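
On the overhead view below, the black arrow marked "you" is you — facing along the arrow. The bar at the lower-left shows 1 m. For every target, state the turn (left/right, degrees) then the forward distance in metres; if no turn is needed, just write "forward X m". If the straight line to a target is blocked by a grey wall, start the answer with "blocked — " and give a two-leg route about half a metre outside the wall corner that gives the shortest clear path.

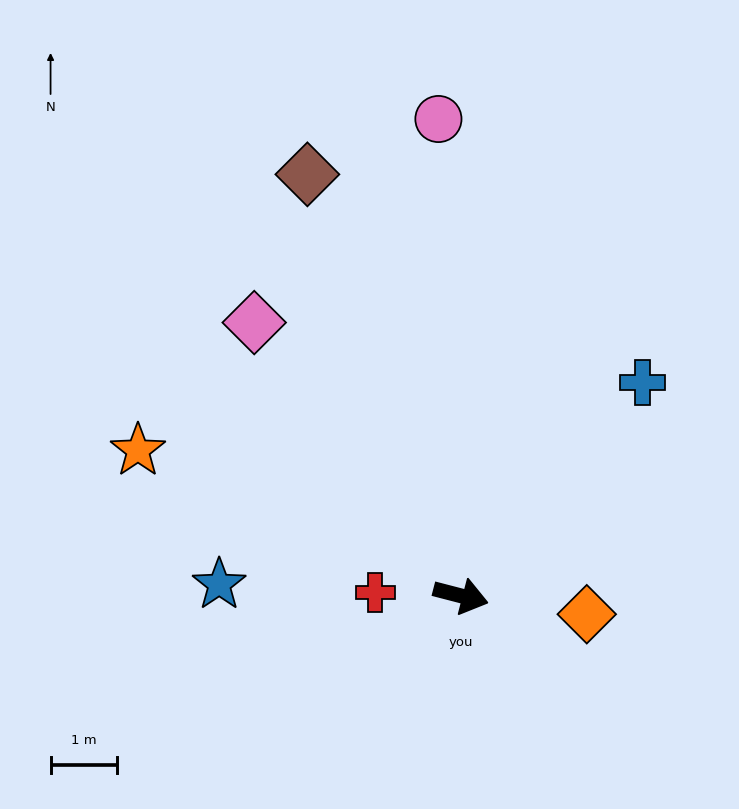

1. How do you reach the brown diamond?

turn left 125°, forward 6.7 m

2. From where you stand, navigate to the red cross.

turn right 168°, forward 1.3 m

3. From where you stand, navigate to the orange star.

turn left 170°, forward 5.3 m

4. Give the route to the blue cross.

turn left 64°, forward 4.2 m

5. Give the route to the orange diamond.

turn left 6°, forward 1.9 m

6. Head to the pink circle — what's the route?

turn left 107°, forward 7.2 m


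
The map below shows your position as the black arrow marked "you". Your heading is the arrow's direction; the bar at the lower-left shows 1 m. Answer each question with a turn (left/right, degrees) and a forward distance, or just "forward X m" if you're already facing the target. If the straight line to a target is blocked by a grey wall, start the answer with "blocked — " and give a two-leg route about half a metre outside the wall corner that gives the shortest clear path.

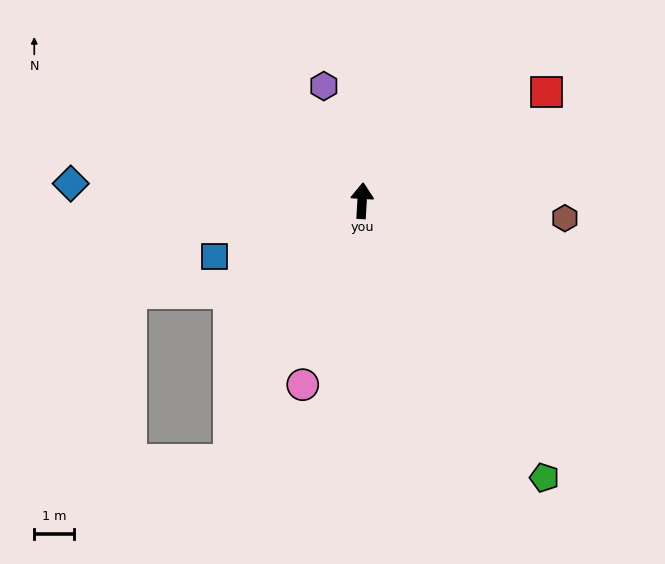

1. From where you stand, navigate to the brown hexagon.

turn right 92°, forward 5.1 m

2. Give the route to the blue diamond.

turn left 90°, forward 7.3 m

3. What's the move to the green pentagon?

turn right 143°, forward 8.3 m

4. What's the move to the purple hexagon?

turn left 22°, forward 3.0 m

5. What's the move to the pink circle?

turn left 165°, forward 4.8 m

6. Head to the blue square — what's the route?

turn left 114°, forward 3.9 m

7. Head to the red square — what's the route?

turn right 56°, forward 5.3 m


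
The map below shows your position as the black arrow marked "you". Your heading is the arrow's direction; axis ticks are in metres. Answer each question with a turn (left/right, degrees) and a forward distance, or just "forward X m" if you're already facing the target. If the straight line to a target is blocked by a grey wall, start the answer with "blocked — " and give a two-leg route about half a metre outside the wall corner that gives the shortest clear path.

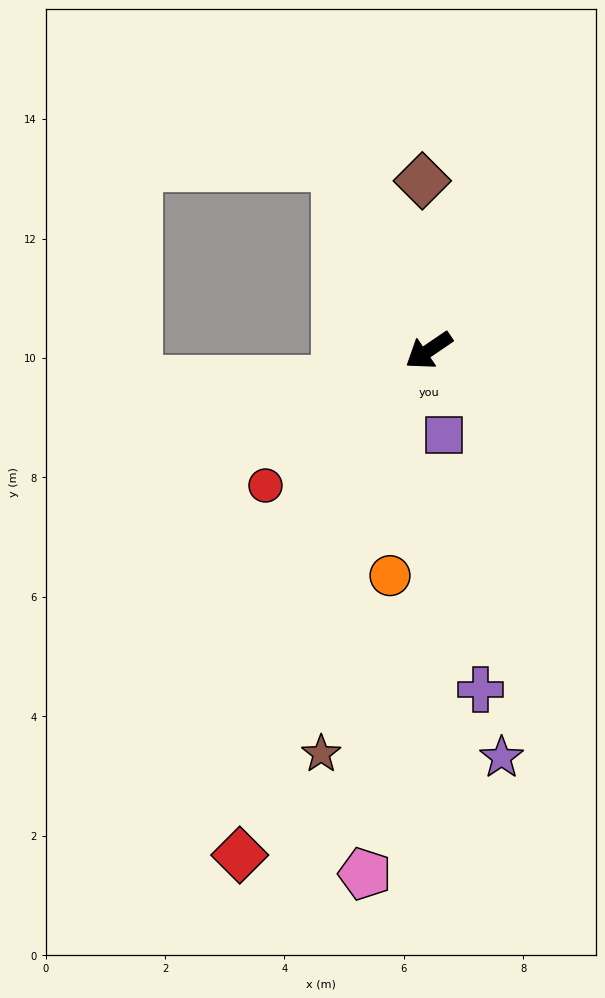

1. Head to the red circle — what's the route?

turn left 5°, forward 3.5 m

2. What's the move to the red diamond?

turn left 35°, forward 9.0 m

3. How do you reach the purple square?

turn left 66°, forward 1.4 m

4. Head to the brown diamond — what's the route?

turn right 122°, forward 2.8 m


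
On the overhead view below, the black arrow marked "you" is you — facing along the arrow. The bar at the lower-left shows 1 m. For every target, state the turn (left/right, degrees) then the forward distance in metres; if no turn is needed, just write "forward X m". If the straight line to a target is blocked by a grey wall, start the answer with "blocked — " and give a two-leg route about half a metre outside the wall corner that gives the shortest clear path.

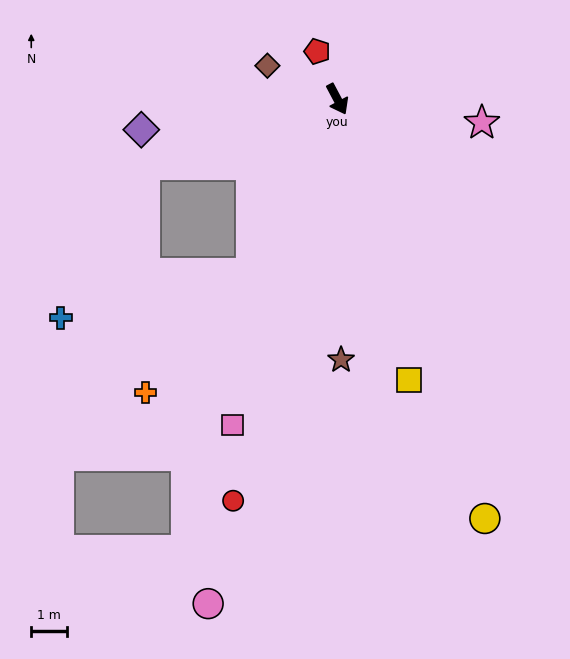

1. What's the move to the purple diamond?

turn right 109°, forward 5.6 m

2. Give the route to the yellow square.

turn right 14°, forward 8.1 m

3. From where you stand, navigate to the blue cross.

blocked — turn right 99°, forward 5.7 m, then turn left 42°, forward 4.9 m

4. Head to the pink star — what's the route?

turn left 53°, forward 4.1 m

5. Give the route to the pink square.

turn right 46°, forward 9.6 m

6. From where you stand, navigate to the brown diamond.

turn right 143°, forward 2.2 m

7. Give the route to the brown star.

turn right 27°, forward 7.3 m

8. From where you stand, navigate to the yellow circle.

turn right 9°, forward 12.5 m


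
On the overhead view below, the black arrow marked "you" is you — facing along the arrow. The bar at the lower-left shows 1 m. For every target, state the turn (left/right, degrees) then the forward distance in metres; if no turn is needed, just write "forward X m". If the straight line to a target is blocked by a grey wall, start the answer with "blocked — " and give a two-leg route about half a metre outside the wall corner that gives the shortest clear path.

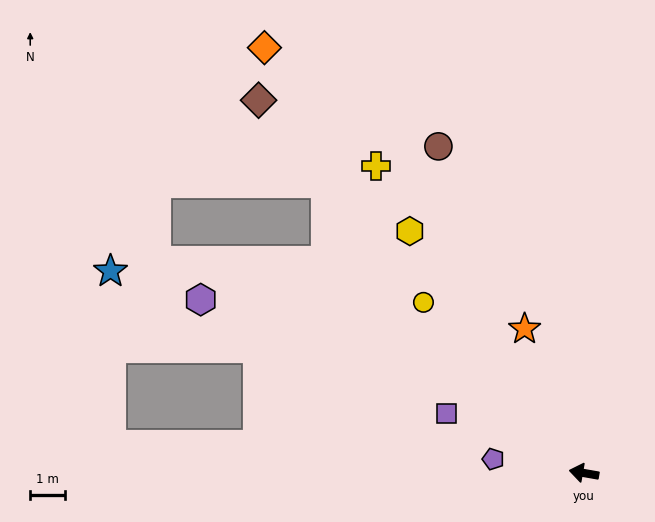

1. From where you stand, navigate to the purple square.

turn right 13°, forward 4.4 m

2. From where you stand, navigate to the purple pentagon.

forward 2.7 m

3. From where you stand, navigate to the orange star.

turn right 58°, forward 4.5 m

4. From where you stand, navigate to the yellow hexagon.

turn right 44°, forward 8.6 m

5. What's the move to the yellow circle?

turn right 37°, forward 6.8 m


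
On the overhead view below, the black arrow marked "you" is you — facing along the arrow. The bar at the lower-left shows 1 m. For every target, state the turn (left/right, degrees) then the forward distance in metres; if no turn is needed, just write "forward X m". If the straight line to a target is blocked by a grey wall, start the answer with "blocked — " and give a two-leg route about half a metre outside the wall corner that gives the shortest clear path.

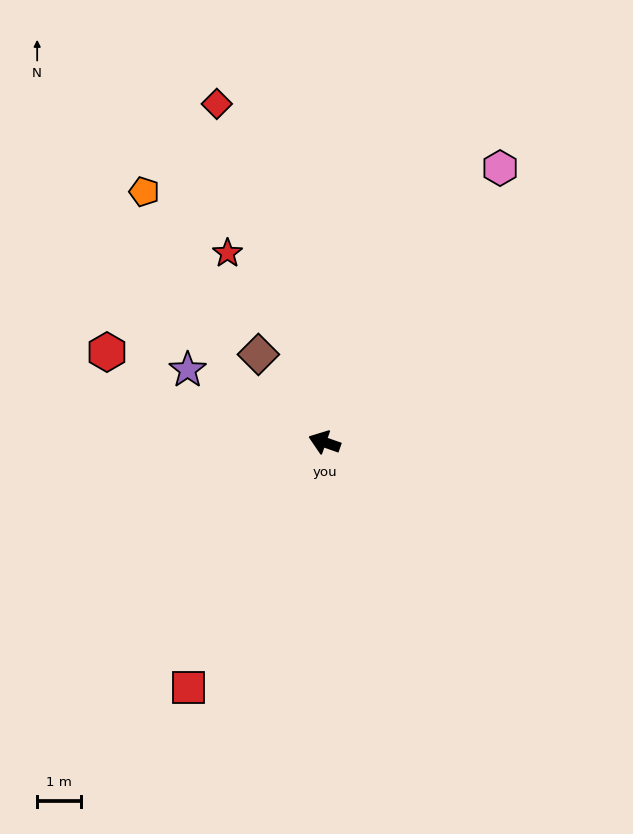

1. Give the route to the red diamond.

turn right 53°, forward 8.0 m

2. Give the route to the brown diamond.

turn right 34°, forward 2.5 m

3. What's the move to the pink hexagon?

turn right 103°, forward 7.4 m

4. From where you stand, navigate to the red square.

turn left 80°, forward 6.3 m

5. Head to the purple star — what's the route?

turn right 8°, forward 3.5 m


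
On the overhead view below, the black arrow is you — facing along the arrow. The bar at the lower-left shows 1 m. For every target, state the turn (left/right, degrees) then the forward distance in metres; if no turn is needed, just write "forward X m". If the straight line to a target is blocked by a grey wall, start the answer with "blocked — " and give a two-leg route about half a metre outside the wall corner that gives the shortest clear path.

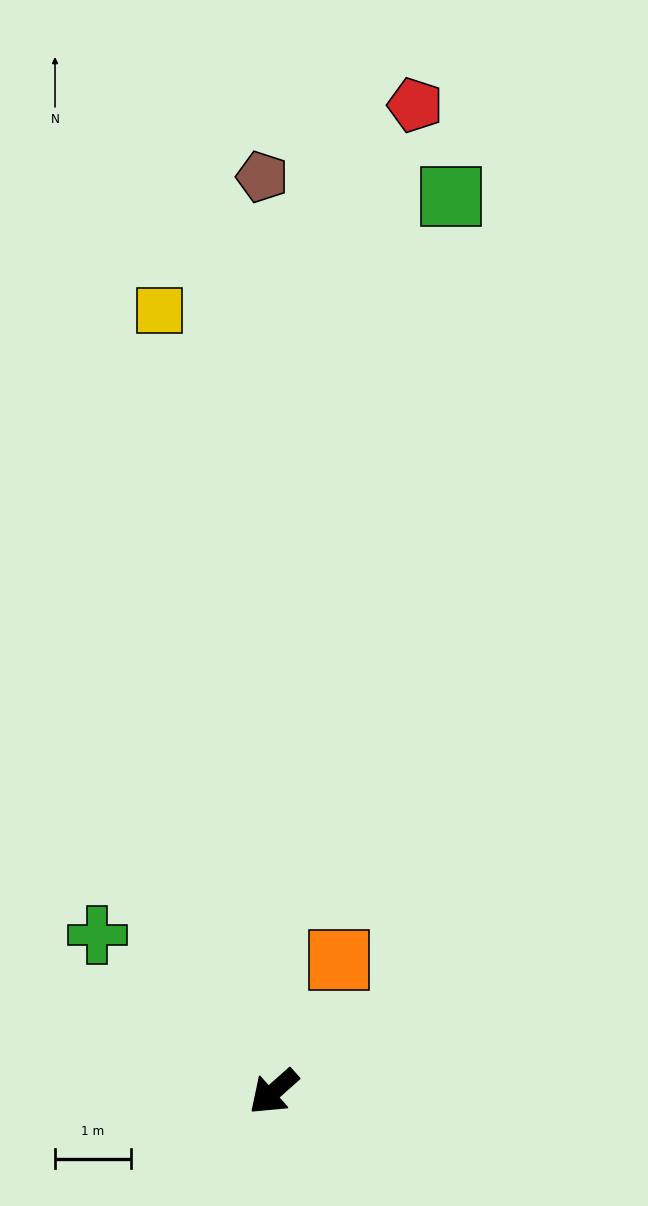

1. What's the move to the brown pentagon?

turn right 131°, forward 12.1 m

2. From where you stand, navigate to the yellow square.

turn right 123°, forward 10.4 m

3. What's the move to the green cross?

turn right 83°, forward 3.1 m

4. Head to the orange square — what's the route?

turn right 158°, forward 1.9 m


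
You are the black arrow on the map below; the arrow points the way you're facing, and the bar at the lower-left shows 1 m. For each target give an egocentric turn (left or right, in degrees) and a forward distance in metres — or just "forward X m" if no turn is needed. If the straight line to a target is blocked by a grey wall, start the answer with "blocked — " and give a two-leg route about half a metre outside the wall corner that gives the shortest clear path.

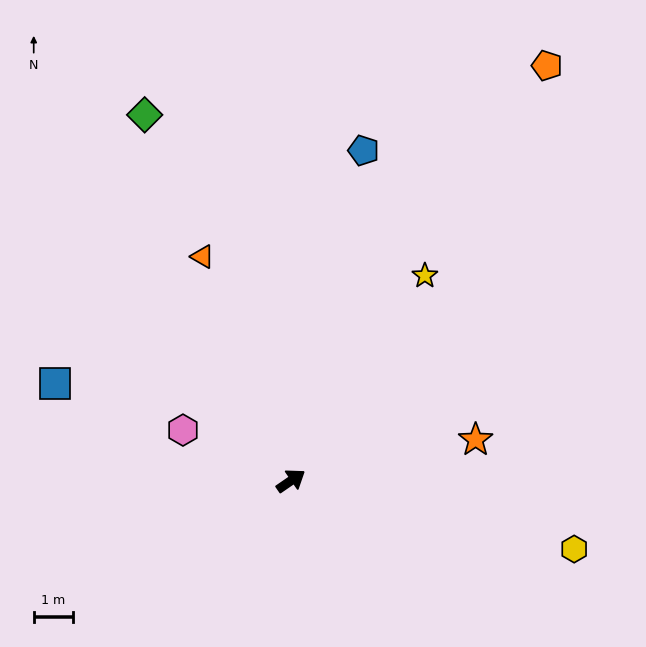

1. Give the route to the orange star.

turn right 22°, forward 4.8 m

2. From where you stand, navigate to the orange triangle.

turn left 77°, forward 6.1 m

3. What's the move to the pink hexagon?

turn left 120°, forward 3.0 m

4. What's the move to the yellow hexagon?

turn right 48°, forward 7.4 m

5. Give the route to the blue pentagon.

turn left 43°, forward 8.6 m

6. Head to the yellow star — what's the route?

turn left 22°, forward 6.2 m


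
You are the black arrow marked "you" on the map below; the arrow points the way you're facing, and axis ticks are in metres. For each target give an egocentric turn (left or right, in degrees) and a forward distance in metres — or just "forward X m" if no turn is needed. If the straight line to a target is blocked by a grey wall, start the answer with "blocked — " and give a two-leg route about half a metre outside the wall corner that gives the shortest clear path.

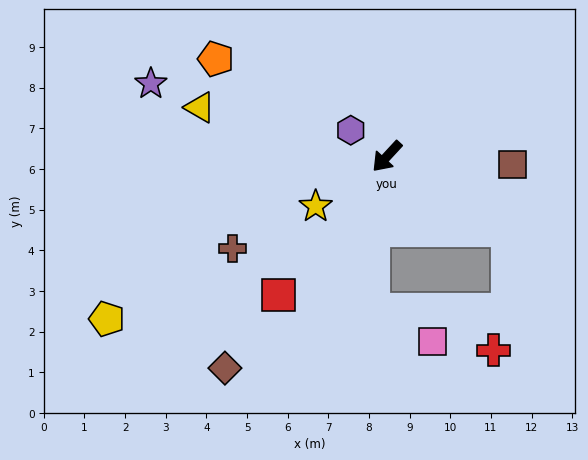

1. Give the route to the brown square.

turn left 129°, forward 3.1 m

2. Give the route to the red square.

turn left 5°, forward 4.3 m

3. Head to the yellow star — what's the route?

turn right 12°, forward 2.1 m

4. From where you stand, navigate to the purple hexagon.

turn right 83°, forward 1.1 m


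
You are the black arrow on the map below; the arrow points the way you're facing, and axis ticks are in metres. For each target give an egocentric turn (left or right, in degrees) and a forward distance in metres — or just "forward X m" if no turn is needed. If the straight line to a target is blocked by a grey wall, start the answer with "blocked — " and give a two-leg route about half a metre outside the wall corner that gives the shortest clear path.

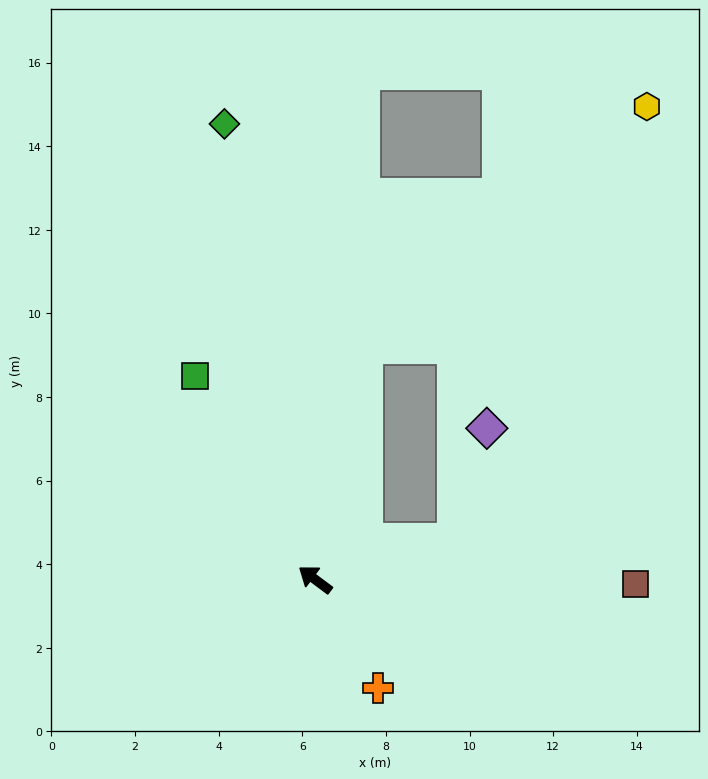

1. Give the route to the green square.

turn right 23°, forward 5.6 m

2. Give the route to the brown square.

turn right 144°, forward 7.7 m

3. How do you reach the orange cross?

turn left 157°, forward 3.0 m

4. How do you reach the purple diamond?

blocked — turn right 128°, forward 3.5 m, then turn left 59°, forward 2.8 m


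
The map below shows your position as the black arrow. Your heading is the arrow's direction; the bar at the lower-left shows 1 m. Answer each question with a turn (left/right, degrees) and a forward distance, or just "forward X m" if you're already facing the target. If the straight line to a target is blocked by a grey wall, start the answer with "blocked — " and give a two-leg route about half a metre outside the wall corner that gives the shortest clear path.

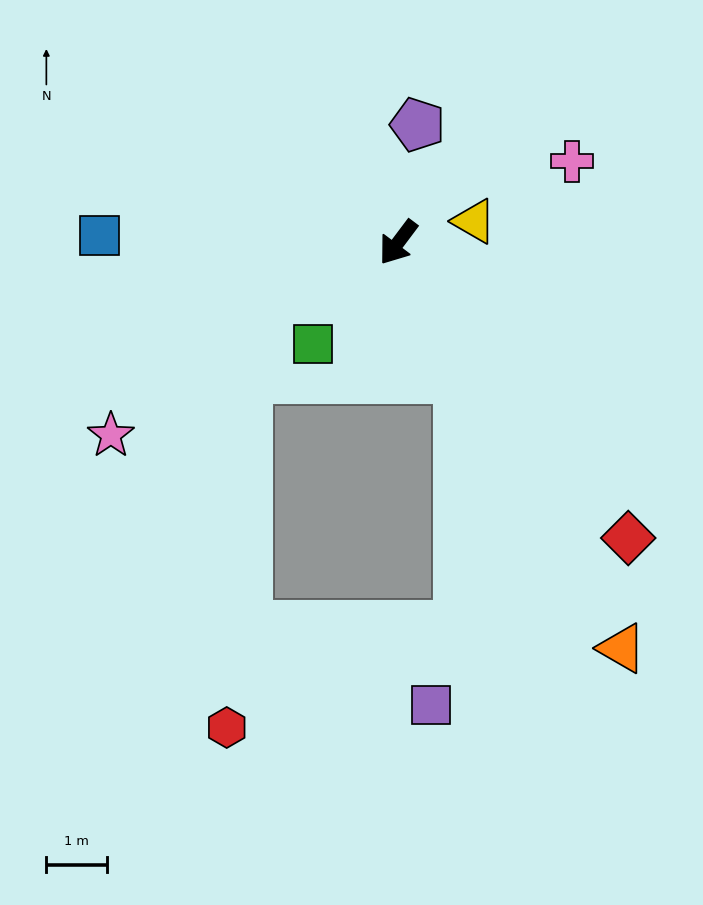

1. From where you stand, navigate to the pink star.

turn right 19°, forward 5.8 m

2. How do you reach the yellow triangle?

turn left 143°, forward 1.3 m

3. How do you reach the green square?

turn right 3°, forward 2.2 m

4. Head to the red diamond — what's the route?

turn left 75°, forward 6.2 m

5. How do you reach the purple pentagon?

turn right 152°, forward 2.0 m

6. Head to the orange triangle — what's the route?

turn left 66°, forward 7.7 m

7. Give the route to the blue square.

turn right 55°, forward 5.0 m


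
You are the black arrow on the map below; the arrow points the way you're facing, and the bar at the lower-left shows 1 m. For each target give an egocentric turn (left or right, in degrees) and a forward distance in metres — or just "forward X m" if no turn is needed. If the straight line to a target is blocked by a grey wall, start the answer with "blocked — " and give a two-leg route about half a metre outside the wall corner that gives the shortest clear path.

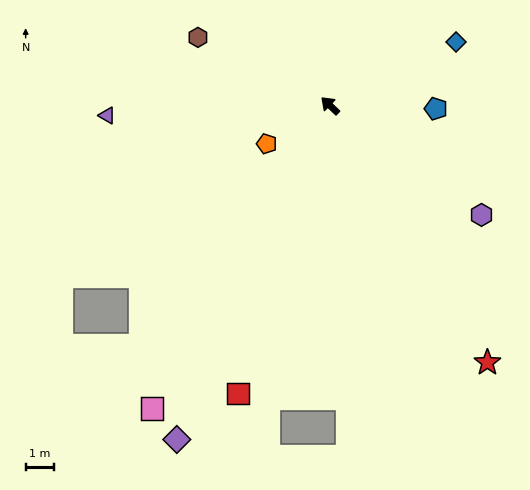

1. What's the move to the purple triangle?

turn left 46°, forward 8.0 m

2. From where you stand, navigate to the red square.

turn left 116°, forward 10.8 m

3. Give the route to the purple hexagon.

turn right 172°, forward 6.7 m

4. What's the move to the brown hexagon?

turn left 16°, forward 5.3 m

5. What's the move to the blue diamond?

turn right 109°, forward 5.1 m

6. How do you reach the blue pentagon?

turn right 138°, forward 3.8 m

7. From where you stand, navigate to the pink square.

turn left 103°, forward 12.6 m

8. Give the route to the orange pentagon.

turn left 75°, forward 2.6 m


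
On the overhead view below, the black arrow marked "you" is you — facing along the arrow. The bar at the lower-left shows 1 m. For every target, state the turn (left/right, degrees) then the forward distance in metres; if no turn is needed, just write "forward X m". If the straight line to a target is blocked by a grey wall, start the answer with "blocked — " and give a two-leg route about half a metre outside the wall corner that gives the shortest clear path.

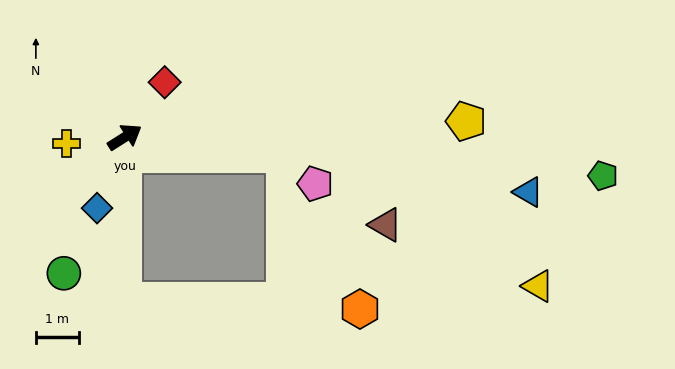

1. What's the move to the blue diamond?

turn right 144°, forward 1.8 m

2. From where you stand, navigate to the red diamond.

turn left 22°, forward 1.6 m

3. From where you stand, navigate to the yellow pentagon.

turn right 30°, forward 7.9 m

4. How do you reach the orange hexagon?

blocked — turn right 123°, forward 3.8 m, then turn left 88°, forward 5.5 m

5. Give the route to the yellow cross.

turn left 154°, forward 1.4 m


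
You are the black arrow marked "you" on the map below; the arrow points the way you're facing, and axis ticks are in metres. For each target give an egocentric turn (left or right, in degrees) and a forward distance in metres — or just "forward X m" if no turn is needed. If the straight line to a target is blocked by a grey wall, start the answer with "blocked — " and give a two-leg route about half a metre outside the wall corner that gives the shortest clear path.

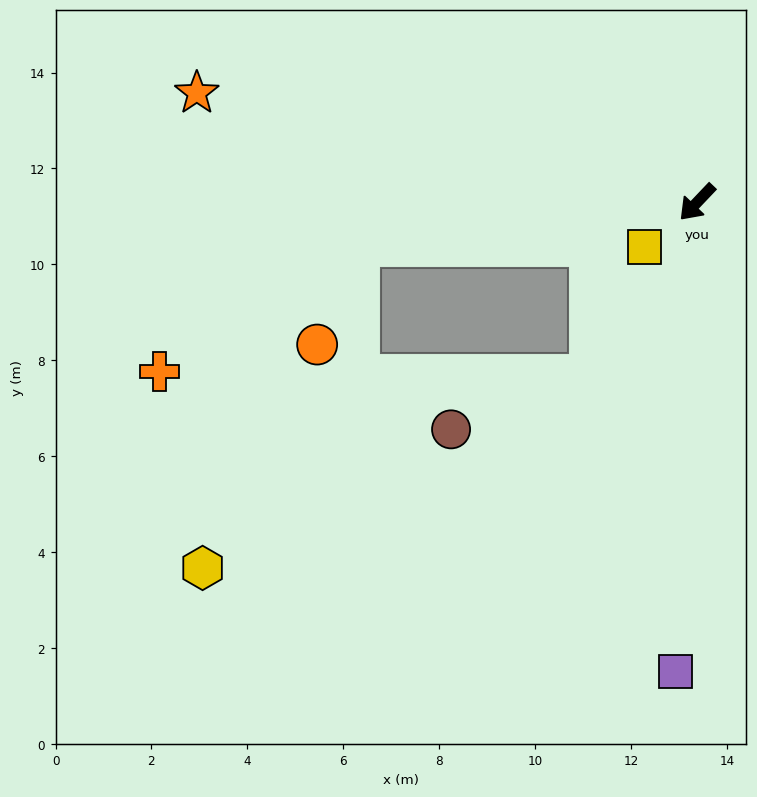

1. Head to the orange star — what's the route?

turn right 59°, forward 10.7 m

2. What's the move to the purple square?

turn left 41°, forward 9.8 m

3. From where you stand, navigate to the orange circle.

blocked — turn right 39°, forward 7.1 m, then turn left 60°, forward 2.2 m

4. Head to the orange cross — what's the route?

blocked — turn right 39°, forward 7.1 m, then turn left 25°, forward 4.9 m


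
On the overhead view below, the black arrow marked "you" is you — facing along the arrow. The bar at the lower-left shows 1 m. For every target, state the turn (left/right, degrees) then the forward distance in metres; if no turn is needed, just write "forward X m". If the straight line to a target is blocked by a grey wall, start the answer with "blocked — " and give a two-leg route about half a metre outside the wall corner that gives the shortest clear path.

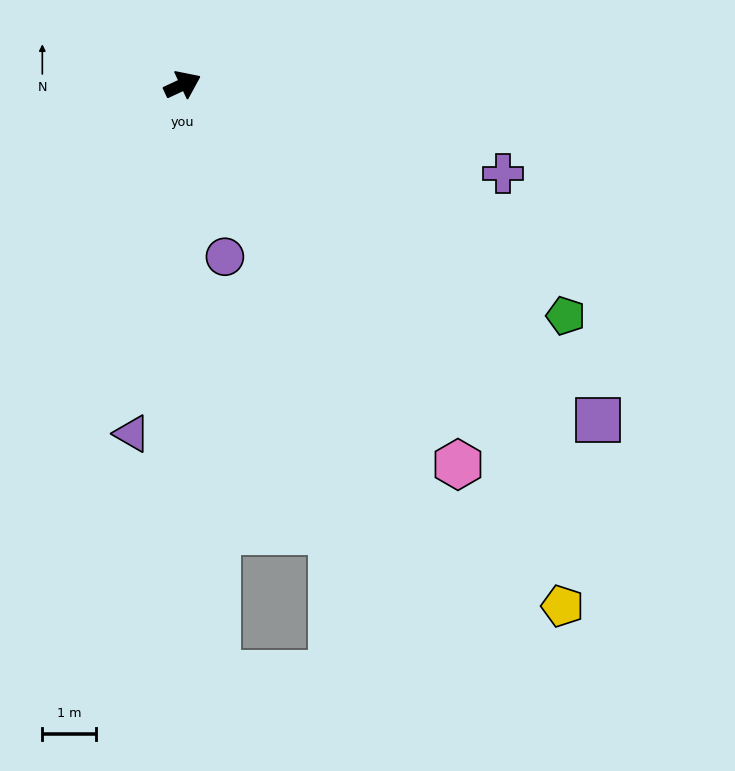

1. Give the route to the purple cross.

turn right 40°, forward 6.2 m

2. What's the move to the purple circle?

turn right 101°, forward 3.3 m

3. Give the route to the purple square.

turn right 64°, forward 10.0 m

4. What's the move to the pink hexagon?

turn right 79°, forward 8.8 m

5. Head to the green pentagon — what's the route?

turn right 56°, forward 8.4 m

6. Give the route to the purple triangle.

turn right 123°, forward 6.6 m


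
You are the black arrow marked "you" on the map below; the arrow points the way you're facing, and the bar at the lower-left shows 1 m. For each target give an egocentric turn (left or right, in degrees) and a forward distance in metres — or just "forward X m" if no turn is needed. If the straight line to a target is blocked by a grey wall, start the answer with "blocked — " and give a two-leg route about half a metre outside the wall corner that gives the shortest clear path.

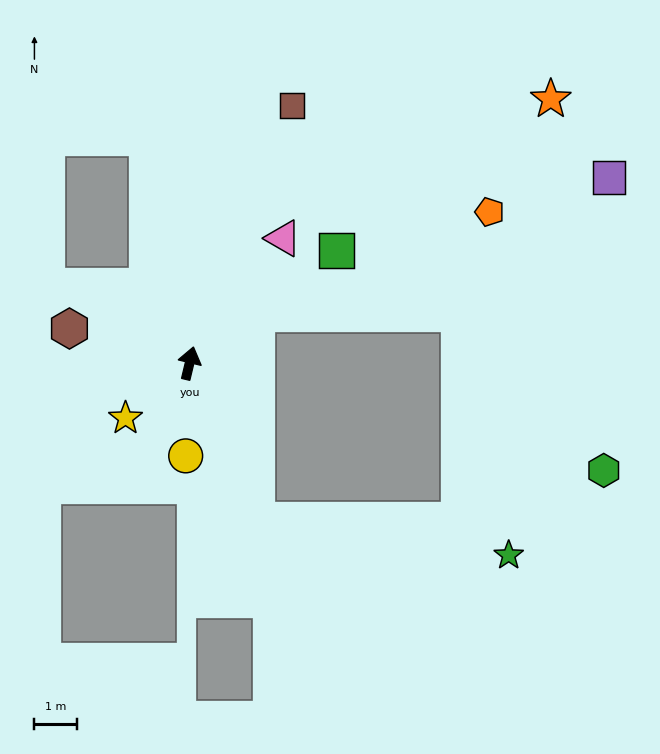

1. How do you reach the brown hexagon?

turn left 87°, forward 2.9 m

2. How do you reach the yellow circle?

turn right 169°, forward 2.2 m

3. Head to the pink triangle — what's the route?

turn right 23°, forward 3.7 m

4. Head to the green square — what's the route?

turn right 39°, forward 4.4 m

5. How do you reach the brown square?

turn right 8°, forward 6.5 m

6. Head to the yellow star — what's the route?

turn left 144°, forward 2.0 m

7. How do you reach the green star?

blocked — turn right 143°, forward 4.0 m, then turn left 58°, forward 6.0 m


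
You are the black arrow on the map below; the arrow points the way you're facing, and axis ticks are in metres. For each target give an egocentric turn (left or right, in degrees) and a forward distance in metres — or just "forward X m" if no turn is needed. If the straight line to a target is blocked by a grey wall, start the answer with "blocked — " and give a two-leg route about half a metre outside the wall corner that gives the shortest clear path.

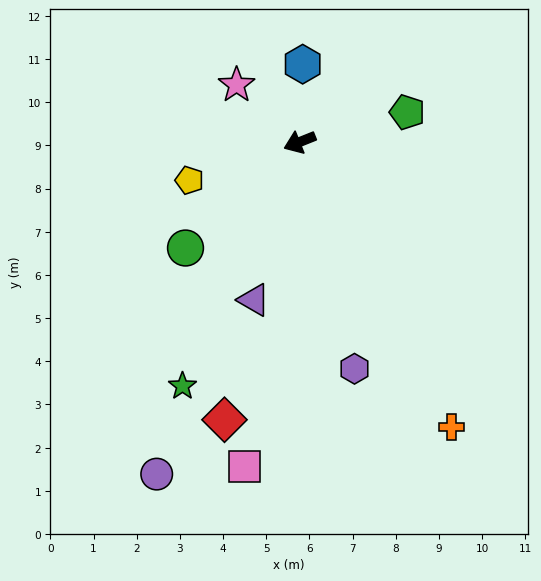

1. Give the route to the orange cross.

turn left 96°, forward 7.5 m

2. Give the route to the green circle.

turn left 21°, forward 3.6 m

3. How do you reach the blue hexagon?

turn right 114°, forward 1.8 m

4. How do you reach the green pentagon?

turn left 174°, forward 2.6 m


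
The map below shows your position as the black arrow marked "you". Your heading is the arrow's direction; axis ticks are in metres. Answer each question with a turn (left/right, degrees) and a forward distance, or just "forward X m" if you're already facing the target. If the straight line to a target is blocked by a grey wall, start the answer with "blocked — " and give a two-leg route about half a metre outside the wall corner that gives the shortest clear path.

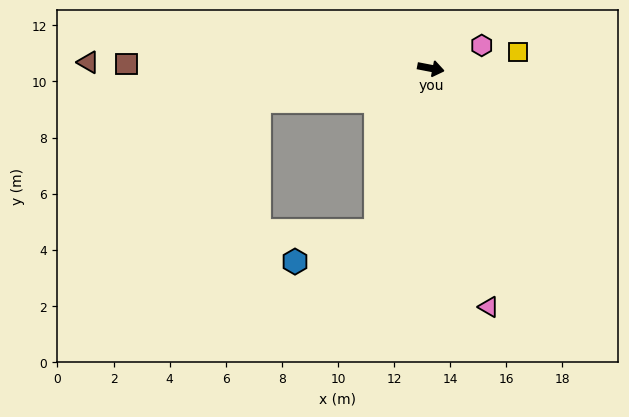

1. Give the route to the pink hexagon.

turn left 35°, forward 2.0 m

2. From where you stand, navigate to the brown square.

turn right 170°, forward 10.9 m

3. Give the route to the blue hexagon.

blocked — turn right 98°, forward 6.1 m, then turn right 50°, forward 3.1 m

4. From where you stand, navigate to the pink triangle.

turn right 65°, forward 8.8 m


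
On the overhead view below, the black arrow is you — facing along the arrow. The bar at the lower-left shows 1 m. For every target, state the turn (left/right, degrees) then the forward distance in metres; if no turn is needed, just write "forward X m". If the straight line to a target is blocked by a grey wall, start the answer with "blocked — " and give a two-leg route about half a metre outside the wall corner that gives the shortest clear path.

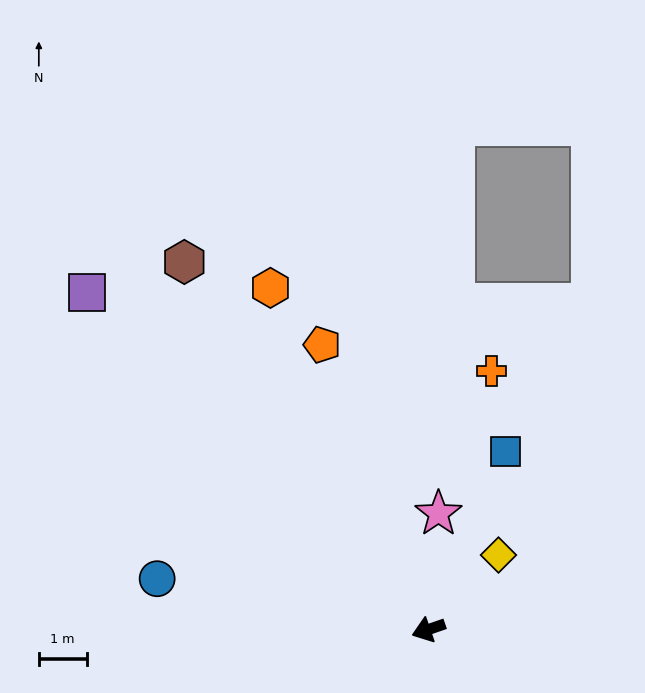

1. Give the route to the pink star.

turn right 114°, forward 2.4 m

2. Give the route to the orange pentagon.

turn right 89°, forward 6.4 m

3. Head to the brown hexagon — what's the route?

turn right 75°, forward 9.3 m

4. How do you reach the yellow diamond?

turn right 152°, forward 2.1 m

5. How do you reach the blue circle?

turn right 30°, forward 5.8 m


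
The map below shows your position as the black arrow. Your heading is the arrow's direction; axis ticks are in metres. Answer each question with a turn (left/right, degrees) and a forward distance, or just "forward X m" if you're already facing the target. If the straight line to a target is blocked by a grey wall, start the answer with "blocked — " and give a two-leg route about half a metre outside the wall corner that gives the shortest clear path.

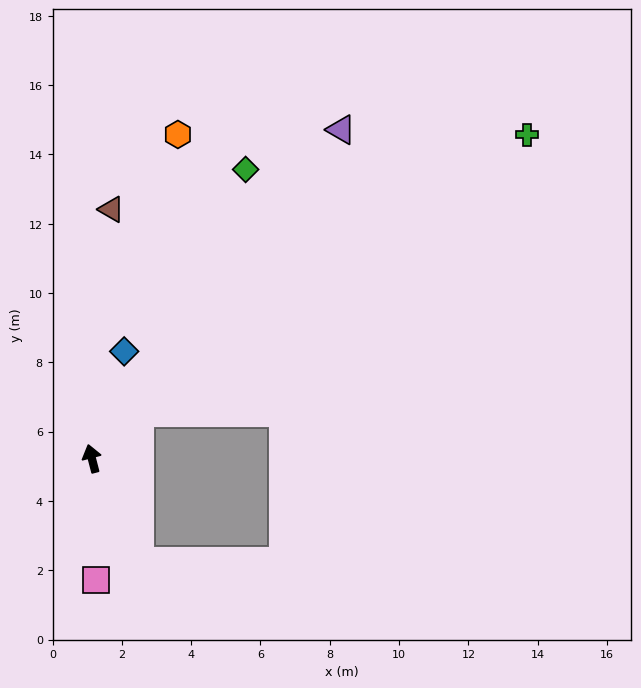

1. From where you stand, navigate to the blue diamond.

turn right 31°, forward 3.2 m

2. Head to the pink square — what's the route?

turn left 168°, forward 3.5 m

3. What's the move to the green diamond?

turn right 43°, forward 9.4 m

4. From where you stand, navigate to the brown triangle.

turn right 19°, forward 7.2 m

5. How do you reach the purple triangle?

turn right 52°, forward 11.9 m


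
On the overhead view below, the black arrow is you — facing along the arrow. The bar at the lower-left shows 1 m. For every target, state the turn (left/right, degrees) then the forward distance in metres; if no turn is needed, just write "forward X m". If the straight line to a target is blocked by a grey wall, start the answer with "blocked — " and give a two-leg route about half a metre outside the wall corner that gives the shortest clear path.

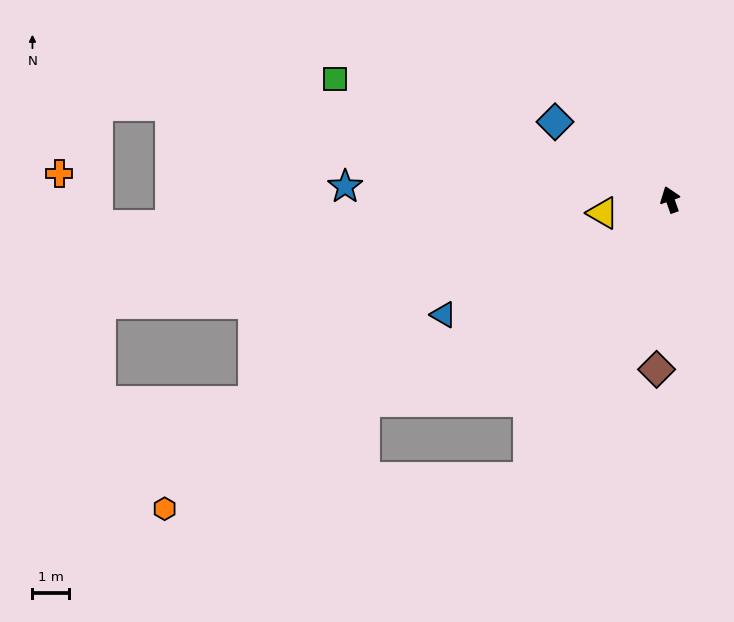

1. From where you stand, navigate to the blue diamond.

turn left 37°, forward 3.8 m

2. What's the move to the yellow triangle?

turn left 82°, forward 1.9 m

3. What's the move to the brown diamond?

turn left 156°, forward 4.7 m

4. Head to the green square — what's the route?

turn left 51°, forward 9.8 m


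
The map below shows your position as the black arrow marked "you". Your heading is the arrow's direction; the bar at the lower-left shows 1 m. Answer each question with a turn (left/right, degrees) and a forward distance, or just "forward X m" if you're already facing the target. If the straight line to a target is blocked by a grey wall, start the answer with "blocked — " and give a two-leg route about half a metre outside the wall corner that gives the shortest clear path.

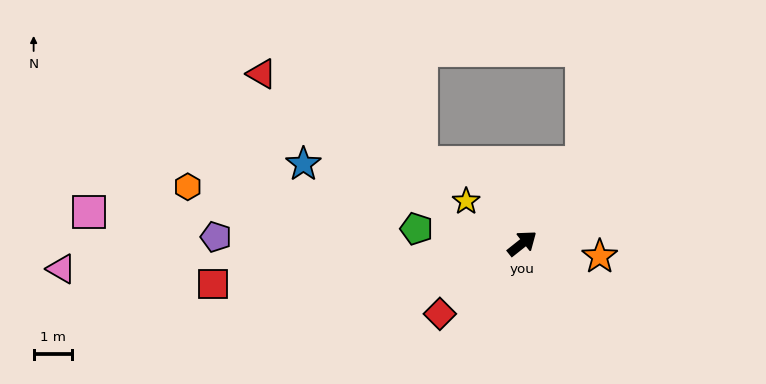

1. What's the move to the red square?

turn left 149°, forward 8.2 m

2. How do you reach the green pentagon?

turn left 134°, forward 2.8 m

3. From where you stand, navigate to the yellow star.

turn left 105°, forward 1.8 m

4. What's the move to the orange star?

turn right 48°, forward 2.1 m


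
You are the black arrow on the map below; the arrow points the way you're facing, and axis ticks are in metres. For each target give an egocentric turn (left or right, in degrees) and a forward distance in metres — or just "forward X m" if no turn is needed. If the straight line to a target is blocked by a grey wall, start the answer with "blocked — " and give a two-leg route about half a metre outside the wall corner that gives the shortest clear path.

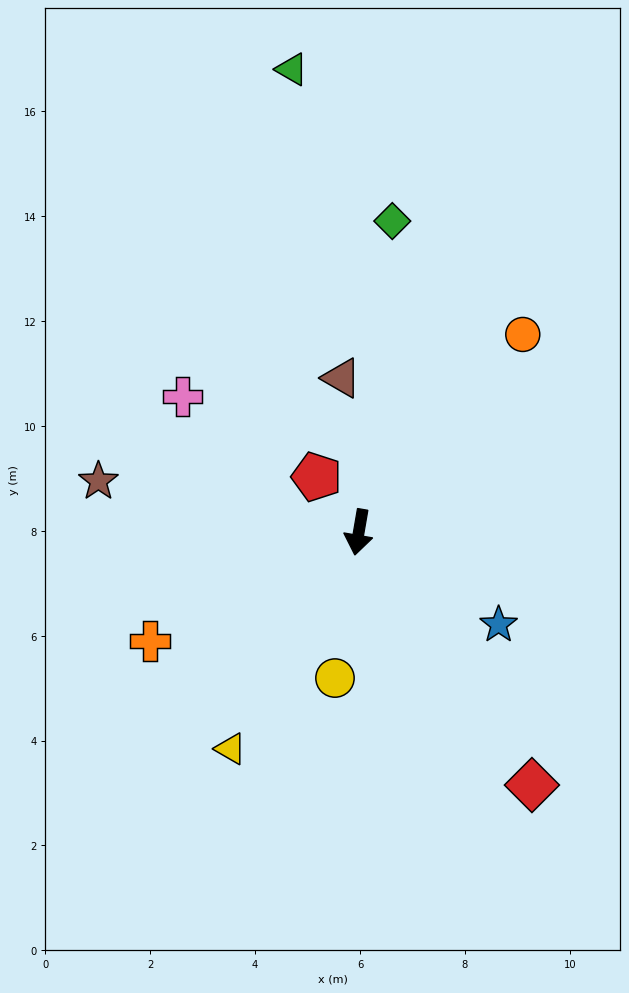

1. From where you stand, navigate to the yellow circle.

forward 2.8 m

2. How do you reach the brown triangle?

turn right 164°, forward 3.0 m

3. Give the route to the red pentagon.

turn right 133°, forward 1.3 m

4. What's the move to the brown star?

turn right 91°, forward 5.1 m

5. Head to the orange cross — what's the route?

turn right 53°, forward 4.5 m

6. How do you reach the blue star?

turn left 66°, forward 3.2 m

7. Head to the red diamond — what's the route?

turn left 44°, forward 5.8 m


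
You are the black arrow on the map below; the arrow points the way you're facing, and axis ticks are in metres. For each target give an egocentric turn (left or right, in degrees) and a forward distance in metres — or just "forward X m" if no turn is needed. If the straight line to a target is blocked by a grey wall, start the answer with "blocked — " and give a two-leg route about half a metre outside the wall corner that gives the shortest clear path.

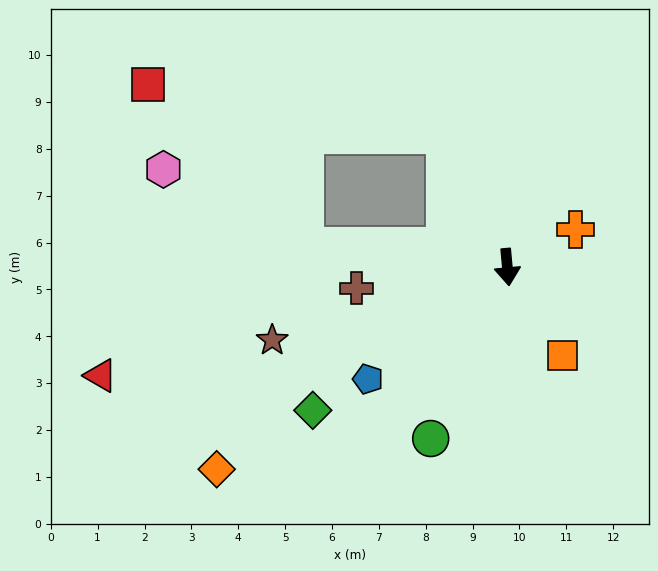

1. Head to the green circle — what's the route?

turn right 29°, forward 4.0 m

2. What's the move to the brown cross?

turn right 87°, forward 3.2 m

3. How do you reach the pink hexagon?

blocked — turn right 101°, forward 4.4 m, then turn right 23°, forward 3.4 m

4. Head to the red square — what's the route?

blocked — turn right 101°, forward 4.4 m, then turn right 40°, forward 4.8 m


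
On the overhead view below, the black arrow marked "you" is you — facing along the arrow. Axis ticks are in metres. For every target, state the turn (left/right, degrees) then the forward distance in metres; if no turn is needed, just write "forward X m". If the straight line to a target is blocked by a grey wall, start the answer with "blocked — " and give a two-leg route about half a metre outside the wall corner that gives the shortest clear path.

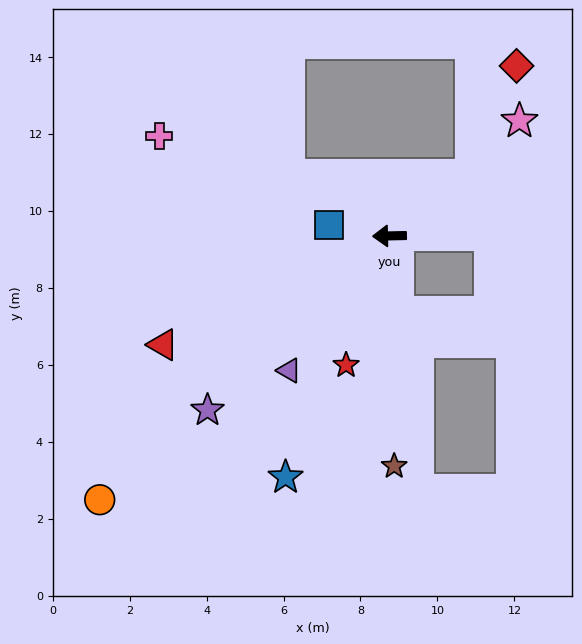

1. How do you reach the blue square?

turn right 11°, forward 1.6 m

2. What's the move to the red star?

turn left 70°, forward 3.5 m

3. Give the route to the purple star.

turn left 43°, forward 6.5 m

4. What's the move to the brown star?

turn left 90°, forward 6.0 m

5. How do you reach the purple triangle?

turn left 52°, forward 4.4 m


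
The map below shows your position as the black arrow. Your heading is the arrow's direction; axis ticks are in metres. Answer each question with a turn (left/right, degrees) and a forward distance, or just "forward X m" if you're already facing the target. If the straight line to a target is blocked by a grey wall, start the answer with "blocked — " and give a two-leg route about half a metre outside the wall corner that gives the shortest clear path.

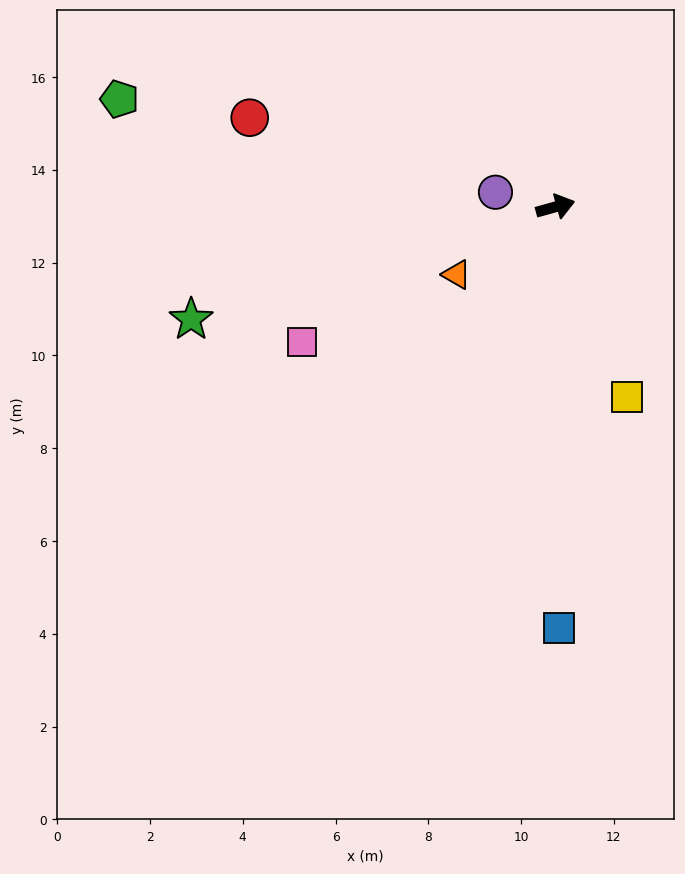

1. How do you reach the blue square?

turn right 105°, forward 9.1 m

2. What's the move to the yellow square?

turn right 85°, forward 4.4 m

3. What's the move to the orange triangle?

turn right 161°, forward 2.6 m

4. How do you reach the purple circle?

turn left 151°, forward 1.3 m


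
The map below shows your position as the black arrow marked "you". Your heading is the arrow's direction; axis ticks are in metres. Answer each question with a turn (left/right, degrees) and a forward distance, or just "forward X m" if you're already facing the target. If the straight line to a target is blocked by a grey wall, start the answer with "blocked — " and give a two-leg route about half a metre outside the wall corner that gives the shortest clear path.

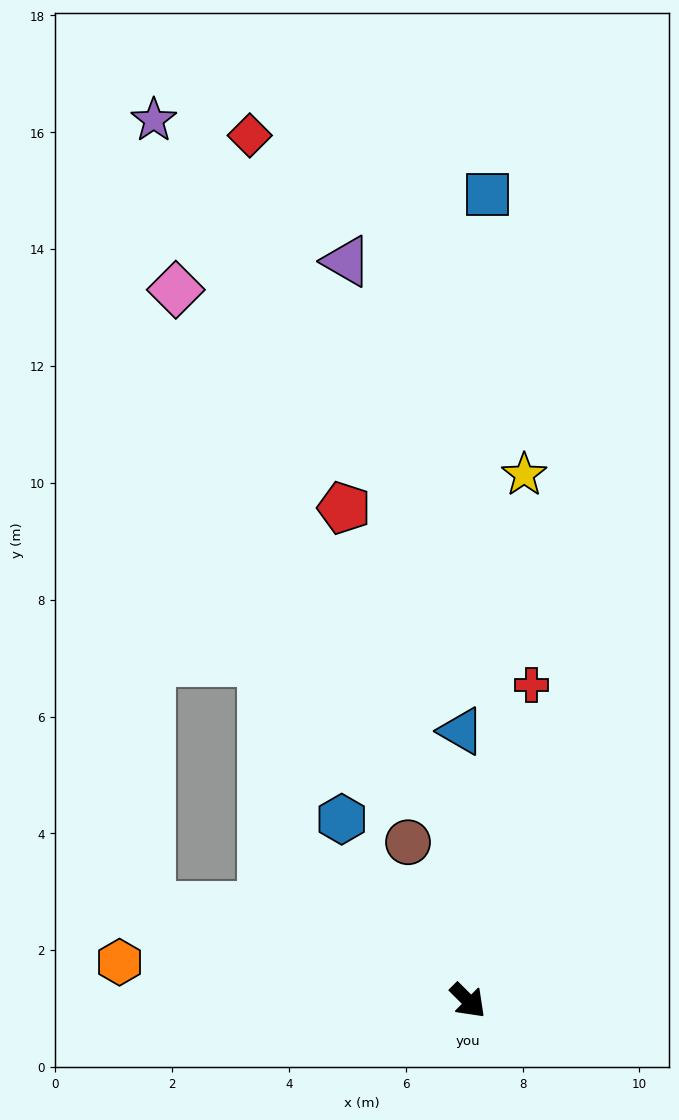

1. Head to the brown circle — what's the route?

turn left 156°, forward 2.9 m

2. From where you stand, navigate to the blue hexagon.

turn left 170°, forward 3.8 m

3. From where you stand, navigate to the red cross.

turn left 124°, forward 5.5 m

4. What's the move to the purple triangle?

turn left 144°, forward 12.8 m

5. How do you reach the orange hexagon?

turn right 141°, forward 6.0 m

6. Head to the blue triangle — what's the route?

turn left 136°, forward 4.6 m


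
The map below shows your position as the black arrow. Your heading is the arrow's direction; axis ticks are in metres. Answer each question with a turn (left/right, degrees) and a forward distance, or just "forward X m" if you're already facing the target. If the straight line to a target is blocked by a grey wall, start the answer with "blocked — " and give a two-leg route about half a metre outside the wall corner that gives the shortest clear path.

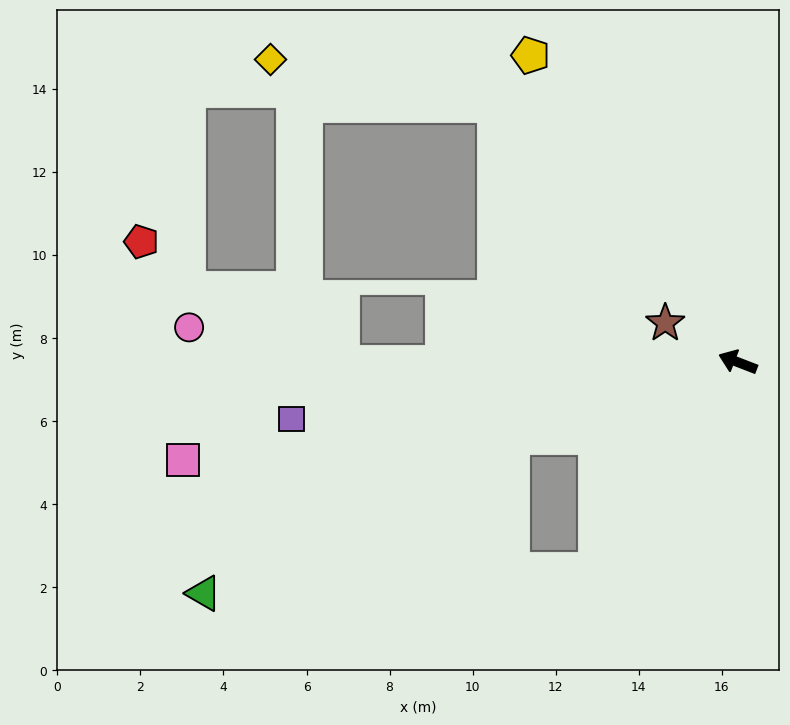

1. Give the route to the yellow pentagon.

turn right 35°, forward 8.9 m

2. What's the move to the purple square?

turn left 28°, forward 10.8 m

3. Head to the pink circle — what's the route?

blocked — turn left 21°, forward 9.5 m, then turn right 13°, forward 3.8 m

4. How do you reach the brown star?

turn right 7°, forward 2.0 m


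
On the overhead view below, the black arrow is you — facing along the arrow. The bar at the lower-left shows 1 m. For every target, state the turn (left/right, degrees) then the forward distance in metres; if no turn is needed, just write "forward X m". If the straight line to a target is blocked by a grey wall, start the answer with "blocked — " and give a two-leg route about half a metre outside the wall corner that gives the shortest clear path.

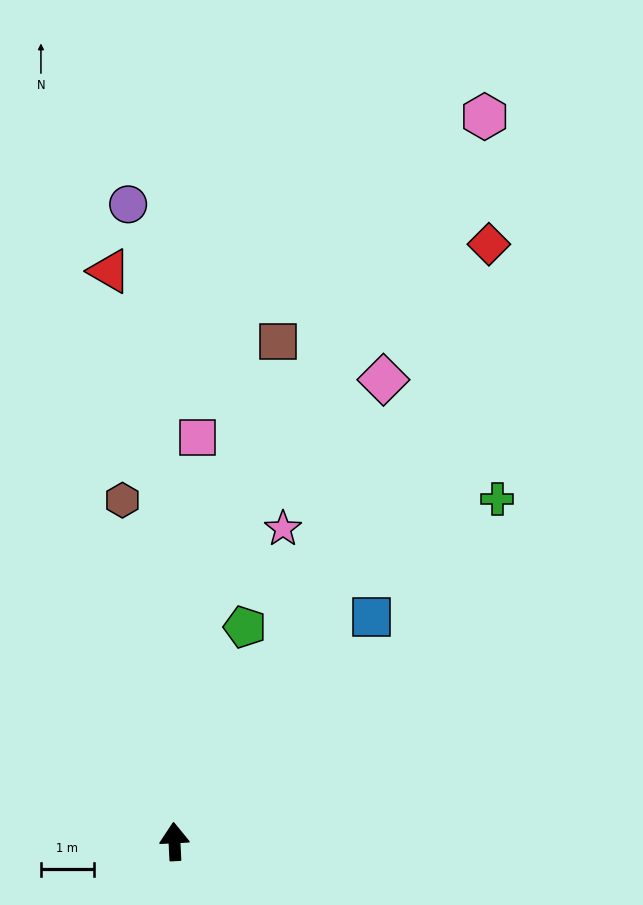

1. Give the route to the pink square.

turn right 6°, forward 7.7 m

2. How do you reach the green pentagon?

turn right 21°, forward 4.3 m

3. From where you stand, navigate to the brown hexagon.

turn left 6°, forward 6.5 m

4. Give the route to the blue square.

turn right 44°, forward 5.7 m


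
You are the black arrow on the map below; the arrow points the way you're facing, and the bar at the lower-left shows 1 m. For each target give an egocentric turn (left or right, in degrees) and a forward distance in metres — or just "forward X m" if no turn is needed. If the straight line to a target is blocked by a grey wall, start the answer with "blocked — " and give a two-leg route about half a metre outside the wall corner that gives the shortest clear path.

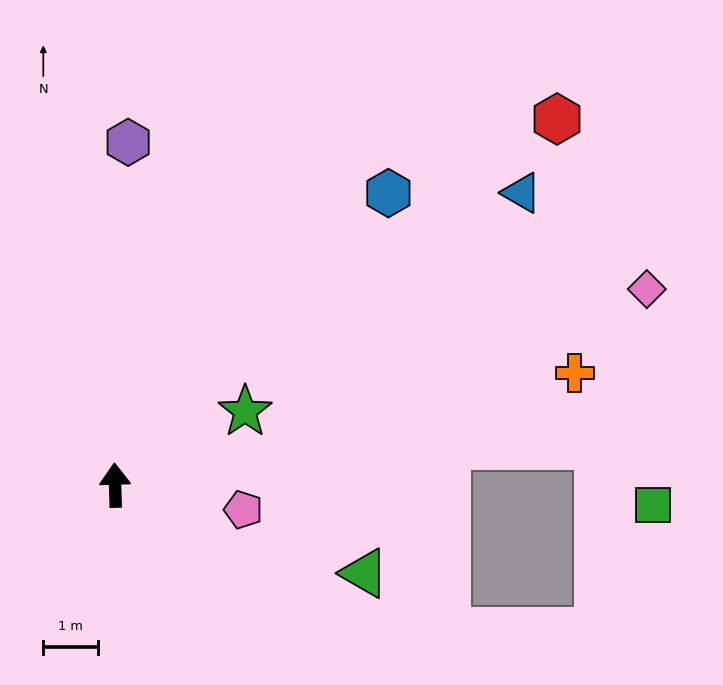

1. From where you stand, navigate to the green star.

turn right 62°, forward 2.7 m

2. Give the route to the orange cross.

turn right 78°, forward 8.6 m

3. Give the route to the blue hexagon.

turn right 45°, forward 7.3 m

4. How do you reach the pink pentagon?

turn right 103°, forward 2.4 m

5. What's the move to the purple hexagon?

turn right 4°, forward 6.2 m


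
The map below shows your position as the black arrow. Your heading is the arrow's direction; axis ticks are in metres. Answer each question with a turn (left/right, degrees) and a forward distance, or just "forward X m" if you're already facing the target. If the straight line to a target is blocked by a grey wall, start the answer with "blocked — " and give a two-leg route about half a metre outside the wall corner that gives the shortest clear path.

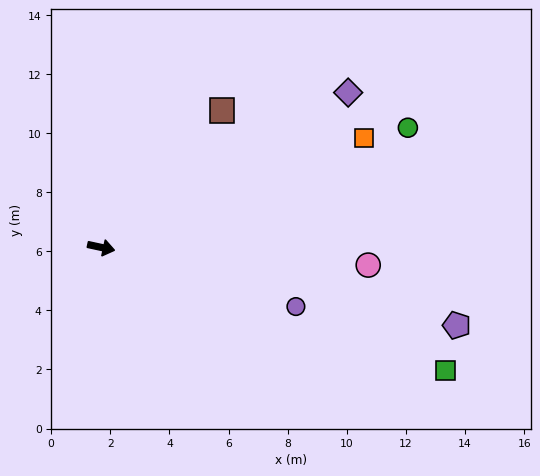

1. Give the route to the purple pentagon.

forward 12.3 m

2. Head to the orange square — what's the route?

turn left 35°, forward 9.6 m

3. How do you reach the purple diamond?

turn left 44°, forward 9.9 m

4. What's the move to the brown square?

turn left 61°, forward 6.2 m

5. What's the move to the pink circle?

turn left 8°, forward 9.1 m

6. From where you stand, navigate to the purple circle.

turn right 5°, forward 6.9 m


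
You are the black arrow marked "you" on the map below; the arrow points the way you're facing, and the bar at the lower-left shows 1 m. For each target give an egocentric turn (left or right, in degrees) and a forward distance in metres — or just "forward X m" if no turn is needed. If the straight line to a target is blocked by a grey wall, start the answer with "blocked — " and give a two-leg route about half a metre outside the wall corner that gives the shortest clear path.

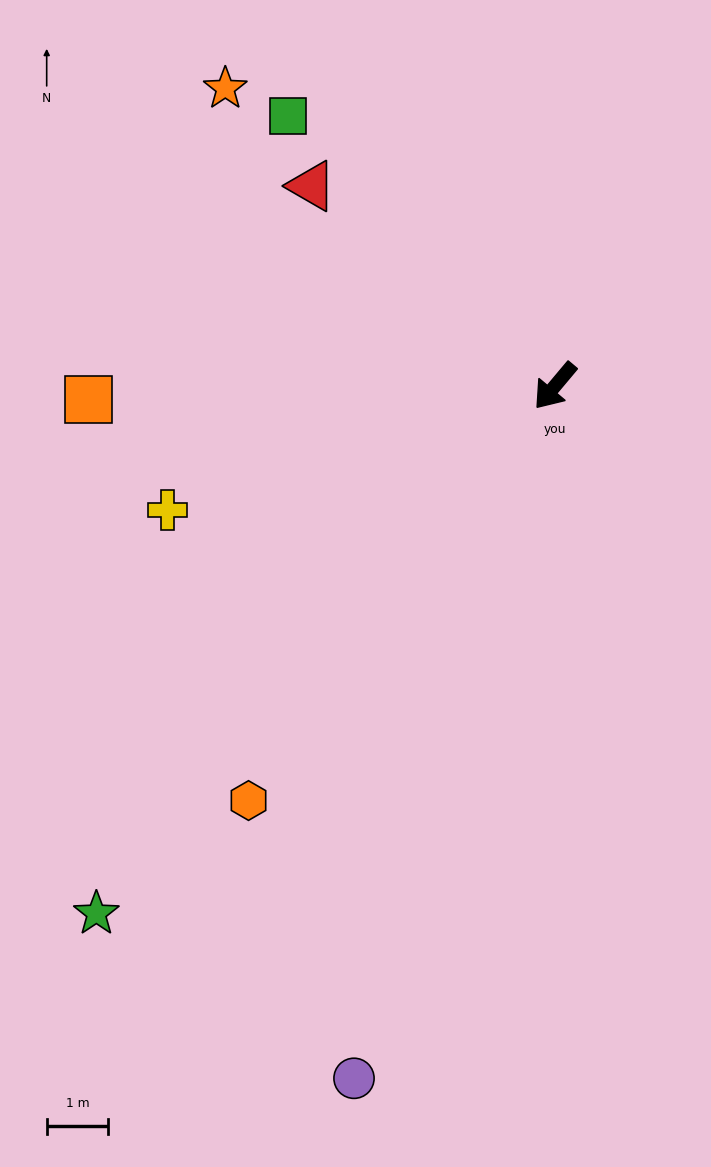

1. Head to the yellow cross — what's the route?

turn right 32°, forward 6.6 m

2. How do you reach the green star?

forward 11.4 m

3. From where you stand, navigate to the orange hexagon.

turn left 4°, forward 8.4 m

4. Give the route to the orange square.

turn right 48°, forward 7.6 m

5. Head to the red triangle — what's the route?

turn right 89°, forward 5.1 m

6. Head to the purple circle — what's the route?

turn left 24°, forward 11.7 m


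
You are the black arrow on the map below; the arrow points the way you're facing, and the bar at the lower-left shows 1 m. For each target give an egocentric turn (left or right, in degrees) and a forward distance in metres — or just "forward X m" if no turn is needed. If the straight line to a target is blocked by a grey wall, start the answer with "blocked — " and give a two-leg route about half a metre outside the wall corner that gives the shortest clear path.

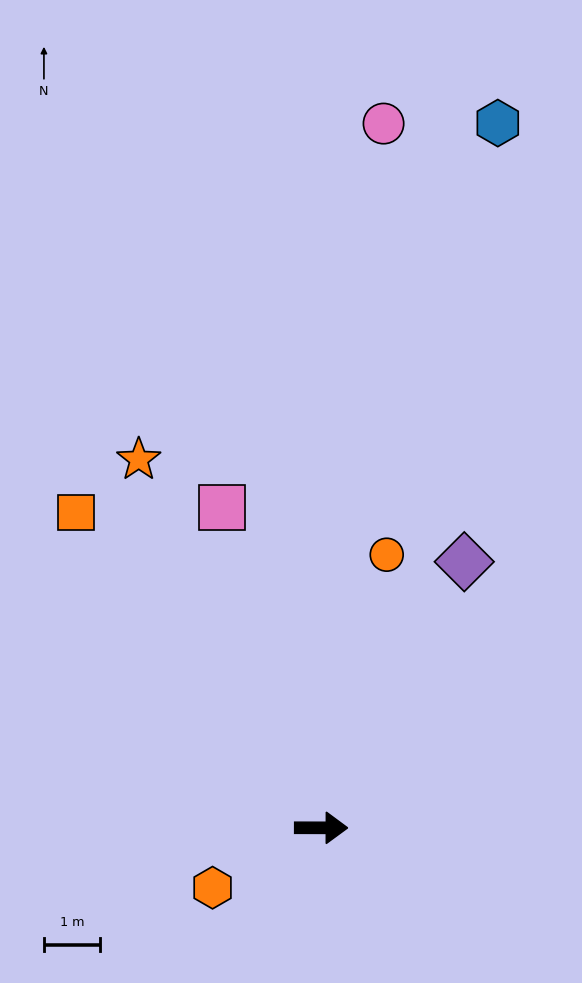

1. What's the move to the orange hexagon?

turn right 151°, forward 2.2 m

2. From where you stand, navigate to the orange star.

turn left 116°, forward 7.3 m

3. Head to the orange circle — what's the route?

turn left 77°, forward 5.0 m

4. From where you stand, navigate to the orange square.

turn left 128°, forward 7.1 m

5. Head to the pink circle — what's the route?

turn left 85°, forward 12.6 m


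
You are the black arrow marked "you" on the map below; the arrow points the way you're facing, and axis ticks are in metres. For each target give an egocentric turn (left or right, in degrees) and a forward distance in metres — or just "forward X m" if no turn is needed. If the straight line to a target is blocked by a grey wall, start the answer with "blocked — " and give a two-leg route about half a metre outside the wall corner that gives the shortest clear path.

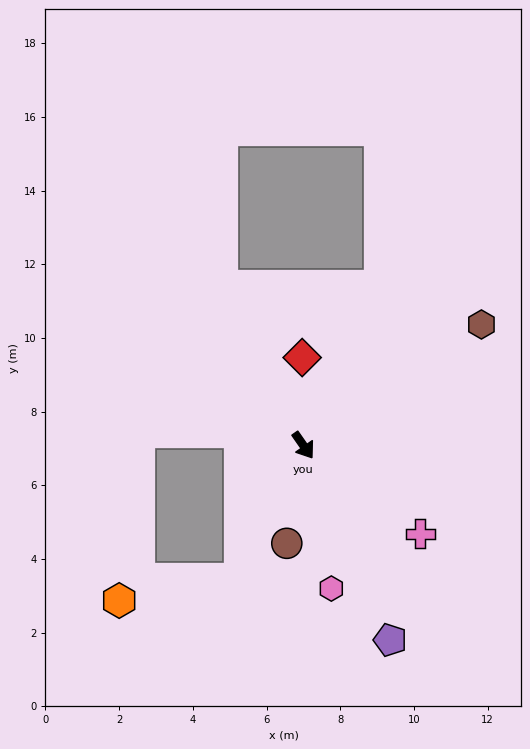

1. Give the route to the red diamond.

turn left 146°, forward 2.4 m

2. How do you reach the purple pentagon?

turn right 11°, forward 5.8 m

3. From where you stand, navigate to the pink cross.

turn left 18°, forward 4.0 m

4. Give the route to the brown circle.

turn right 44°, forward 2.7 m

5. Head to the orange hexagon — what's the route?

blocked — turn right 60°, forward 4.0 m, then turn right 55°, forward 3.3 m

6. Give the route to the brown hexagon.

turn left 89°, forward 5.8 m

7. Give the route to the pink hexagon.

turn right 24°, forward 4.0 m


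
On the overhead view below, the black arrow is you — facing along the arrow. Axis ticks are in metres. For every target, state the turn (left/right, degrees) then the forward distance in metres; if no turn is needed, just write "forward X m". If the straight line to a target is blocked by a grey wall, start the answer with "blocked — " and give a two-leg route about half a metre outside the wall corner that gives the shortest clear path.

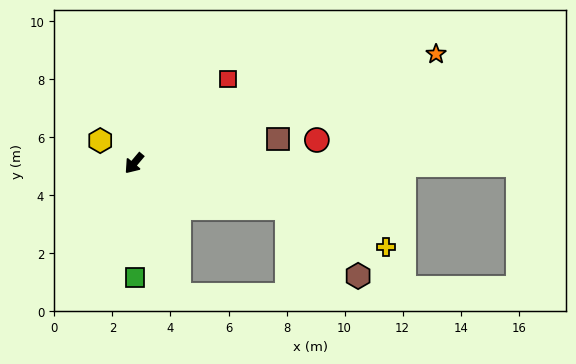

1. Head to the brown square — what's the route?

turn left 140°, forward 5.0 m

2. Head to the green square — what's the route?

turn left 41°, forward 3.9 m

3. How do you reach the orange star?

turn left 150°, forward 11.1 m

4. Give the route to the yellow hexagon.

turn right 84°, forward 1.4 m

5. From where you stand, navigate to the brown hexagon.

blocked — turn left 114°, forward 5.5 m, then turn right 28°, forward 3.4 m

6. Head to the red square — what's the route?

turn left 172°, forward 4.3 m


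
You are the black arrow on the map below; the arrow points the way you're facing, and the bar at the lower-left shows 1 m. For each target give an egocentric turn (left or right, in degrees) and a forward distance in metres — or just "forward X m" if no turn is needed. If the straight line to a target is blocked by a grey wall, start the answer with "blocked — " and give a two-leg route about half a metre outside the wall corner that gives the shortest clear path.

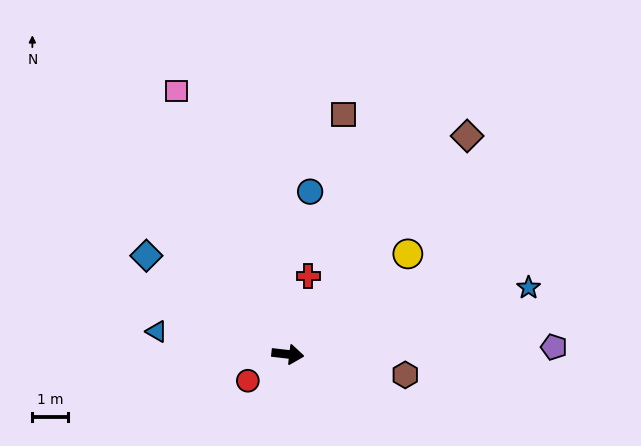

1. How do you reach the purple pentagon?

turn left 8°, forward 7.5 m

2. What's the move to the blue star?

turn left 22°, forward 7.0 m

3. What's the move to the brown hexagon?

turn right 3°, forward 3.3 m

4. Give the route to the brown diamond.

turn left 57°, forward 7.9 m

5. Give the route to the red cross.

turn left 82°, forward 2.3 m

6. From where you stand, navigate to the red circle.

turn right 140°, forward 1.3 m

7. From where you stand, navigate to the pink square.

turn left 119°, forward 8.0 m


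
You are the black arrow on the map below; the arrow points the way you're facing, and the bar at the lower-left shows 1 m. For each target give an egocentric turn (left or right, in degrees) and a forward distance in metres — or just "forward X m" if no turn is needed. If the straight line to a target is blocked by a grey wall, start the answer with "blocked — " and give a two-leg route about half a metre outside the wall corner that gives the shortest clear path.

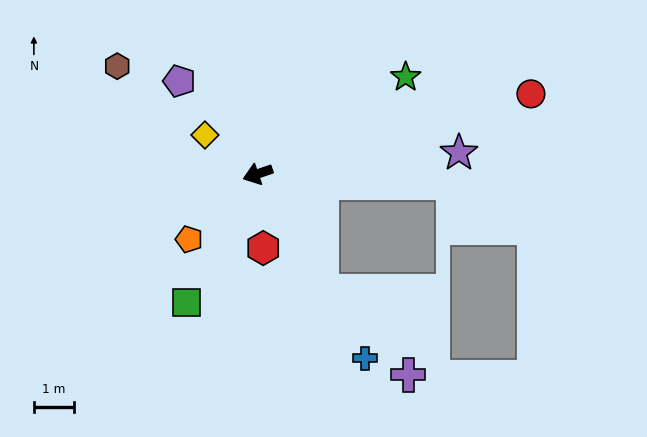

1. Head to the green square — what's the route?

turn left 42°, forward 3.6 m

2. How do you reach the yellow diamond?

turn right 55°, forward 1.6 m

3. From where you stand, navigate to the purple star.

turn left 167°, forward 5.0 m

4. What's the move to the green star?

turn right 166°, forward 4.4 m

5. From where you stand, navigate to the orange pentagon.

turn left 25°, forward 2.4 m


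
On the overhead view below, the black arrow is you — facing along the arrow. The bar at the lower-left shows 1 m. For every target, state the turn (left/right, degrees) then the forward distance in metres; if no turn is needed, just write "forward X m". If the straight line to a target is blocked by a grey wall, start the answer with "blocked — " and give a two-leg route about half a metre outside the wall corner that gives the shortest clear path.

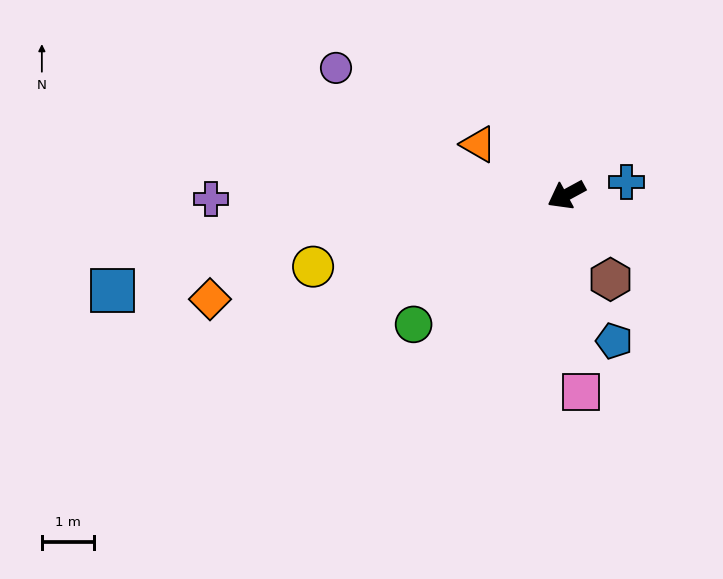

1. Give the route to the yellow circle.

turn right 13°, forward 5.1 m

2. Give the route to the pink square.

turn left 66°, forward 3.8 m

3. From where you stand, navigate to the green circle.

turn left 12°, forward 3.9 m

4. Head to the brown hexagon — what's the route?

turn left 89°, forward 1.8 m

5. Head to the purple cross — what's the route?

turn right 28°, forward 6.9 m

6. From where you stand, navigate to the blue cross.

turn left 163°, forward 1.2 m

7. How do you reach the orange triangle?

turn right 58°, forward 2.0 m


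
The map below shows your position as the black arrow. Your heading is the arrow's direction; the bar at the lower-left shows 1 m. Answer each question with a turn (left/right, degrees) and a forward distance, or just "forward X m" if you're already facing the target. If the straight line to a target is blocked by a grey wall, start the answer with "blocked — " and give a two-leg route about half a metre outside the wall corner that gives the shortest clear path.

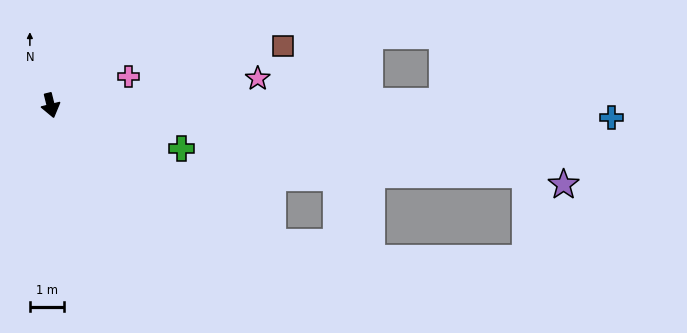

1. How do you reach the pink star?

turn left 84°, forward 6.1 m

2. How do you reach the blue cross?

turn left 75°, forward 16.3 m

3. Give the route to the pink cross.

turn left 97°, forward 2.4 m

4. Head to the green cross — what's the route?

turn left 58°, forward 4.0 m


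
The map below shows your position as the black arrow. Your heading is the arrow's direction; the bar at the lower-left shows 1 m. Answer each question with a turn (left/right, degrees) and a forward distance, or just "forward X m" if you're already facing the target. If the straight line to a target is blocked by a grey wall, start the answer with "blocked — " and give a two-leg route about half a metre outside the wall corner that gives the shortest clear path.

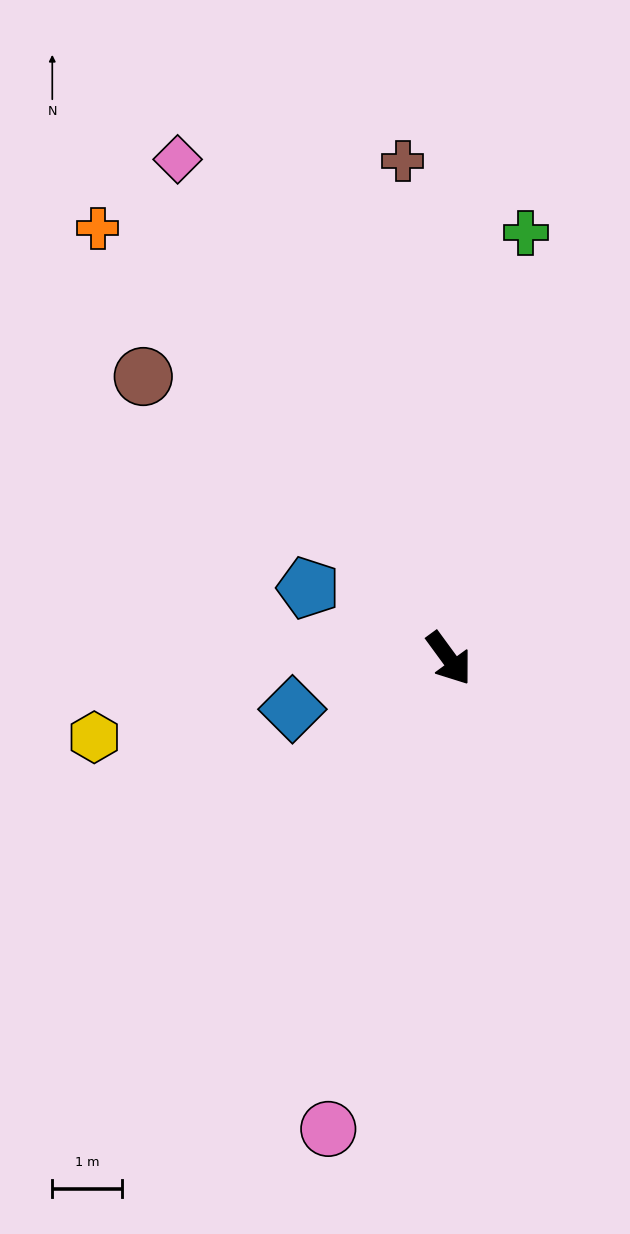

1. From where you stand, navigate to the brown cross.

turn left 149°, forward 7.1 m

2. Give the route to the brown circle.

turn right 169°, forward 5.9 m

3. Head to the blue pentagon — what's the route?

turn right 153°, forward 2.2 m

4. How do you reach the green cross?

turn left 134°, forward 6.2 m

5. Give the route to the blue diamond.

turn right 108°, forward 2.3 m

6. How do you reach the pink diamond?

turn left 172°, forward 8.1 m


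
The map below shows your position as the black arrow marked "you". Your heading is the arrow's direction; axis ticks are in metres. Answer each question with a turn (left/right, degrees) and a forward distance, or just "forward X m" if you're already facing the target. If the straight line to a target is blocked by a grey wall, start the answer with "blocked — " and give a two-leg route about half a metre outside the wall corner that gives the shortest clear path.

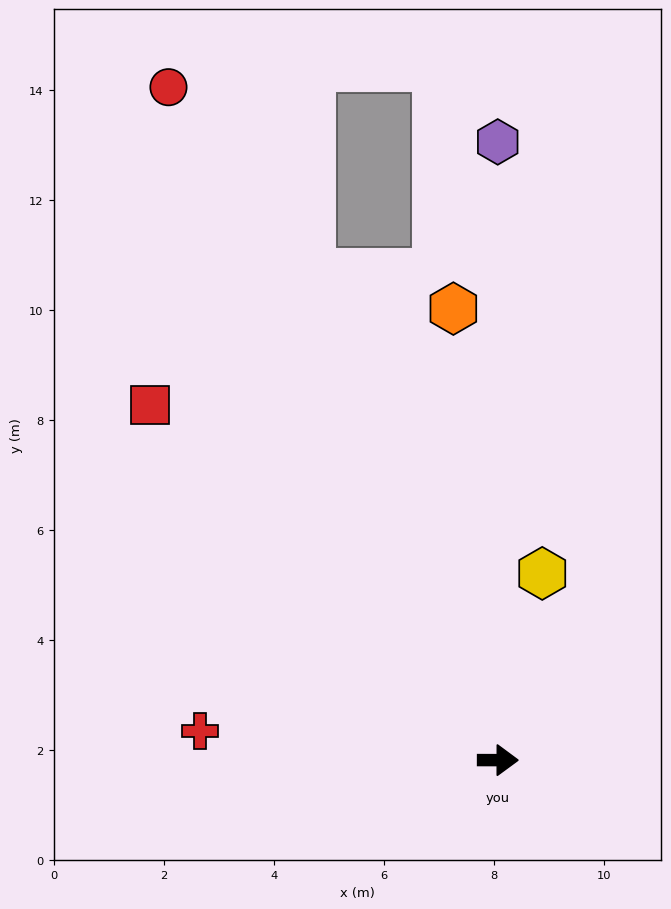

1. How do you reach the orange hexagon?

turn left 96°, forward 8.3 m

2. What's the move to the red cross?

turn left 175°, forward 5.4 m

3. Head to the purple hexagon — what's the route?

turn left 90°, forward 11.2 m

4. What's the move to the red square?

turn left 134°, forward 9.0 m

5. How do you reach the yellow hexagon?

turn left 77°, forward 3.5 m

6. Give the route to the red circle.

turn left 116°, forward 13.6 m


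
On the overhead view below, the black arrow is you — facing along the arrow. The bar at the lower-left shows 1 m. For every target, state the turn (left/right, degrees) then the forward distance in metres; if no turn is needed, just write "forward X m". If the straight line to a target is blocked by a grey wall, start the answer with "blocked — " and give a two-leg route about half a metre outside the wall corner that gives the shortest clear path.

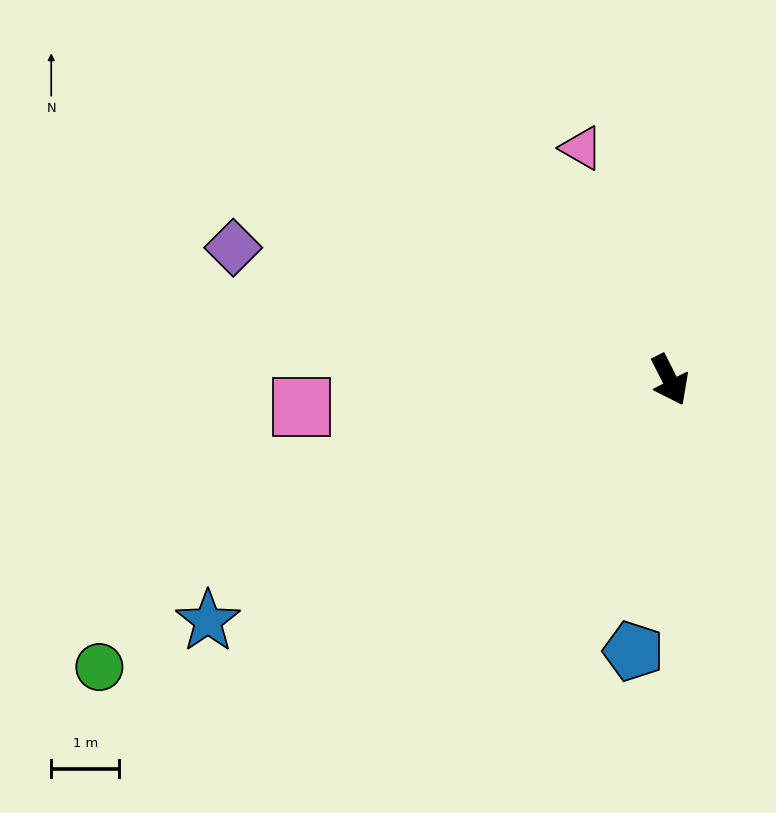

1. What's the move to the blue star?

turn right 89°, forward 7.7 m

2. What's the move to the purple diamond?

turn right 134°, forward 6.7 m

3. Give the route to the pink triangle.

turn left 174°, forward 3.7 m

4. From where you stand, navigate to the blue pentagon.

turn right 35°, forward 4.0 m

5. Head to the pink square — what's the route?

turn right 113°, forward 5.4 m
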